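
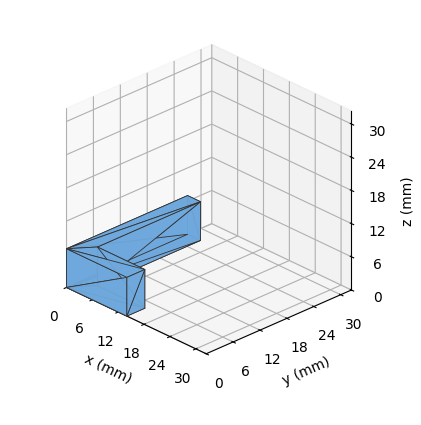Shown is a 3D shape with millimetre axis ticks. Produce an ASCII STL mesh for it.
Reading the render: the shape is an L-shaped prism: outer 14 × 27 mm, arm thicknesses ≈ 4 mm (horizontal) and 3 mm (vertical), extruded 7 mm in z (dimensions read to the nearest mm from the axis ticks). For the STL, each face is triangulated and given an outward normal.

solid part
  facet normal 0.0000 0.0000 -1.0000
    outer loop
      vertex 14.0 4.0 0.0
      vertex 14.0 0.0 0.0
      vertex 0.0 0.0 0.0
    endloop
  endfacet
  facet normal 0.0000 0.0000 -1.0000
    outer loop
      vertex 3.0 4.0 0.0
      vertex 14.0 4.0 0.0
      vertex 0.0 0.0 0.0
    endloop
  endfacet
  facet normal 0.0000 0.0000 -1.0000
    outer loop
      vertex 3.0 27.0 0.0
      vertex 3.0 4.0 0.0
      vertex 0.0 0.0 0.0
    endloop
  endfacet
  facet normal 0.0000 0.0000 -1.0000
    outer loop
      vertex 0.0 27.0 0.0
      vertex 3.0 27.0 0.0
      vertex 0.0 0.0 0.0
    endloop
  endfacet
  facet normal 0.0000 0.0000 1.0000
    outer loop
      vertex 0.0 0.0 7.0
      vertex 14.0 0.0 7.0
      vertex 14.0 4.0 7.0
    endloop
  endfacet
  facet normal 0.0000 0.0000 1.0000
    outer loop
      vertex 0.0 0.0 7.0
      vertex 14.0 4.0 7.0
      vertex 3.0 4.0 7.0
    endloop
  endfacet
  facet normal 0.0000 0.0000 1.0000
    outer loop
      vertex 0.0 0.0 7.0
      vertex 3.0 4.0 7.0
      vertex 3.0 27.0 7.0
    endloop
  endfacet
  facet normal 0.0000 0.0000 1.0000
    outer loop
      vertex 0.0 0.0 7.0
      vertex 3.0 27.0 7.0
      vertex 0.0 27.0 7.0
    endloop
  endfacet
  facet normal 0.0000 -1.0000 0.0000
    outer loop
      vertex 0.0 0.0 0.0
      vertex 14.0 0.0 0.0
      vertex 14.0 0.0 7.0
    endloop
  endfacet
  facet normal 0.0000 -1.0000 0.0000
    outer loop
      vertex 0.0 0.0 0.0
      vertex 14.0 0.0 7.0
      vertex 0.0 0.0 7.0
    endloop
  endfacet
  facet normal 1.0000 0.0000 0.0000
    outer loop
      vertex 14.0 0.0 0.0
      vertex 14.0 4.0 0.0
      vertex 14.0 4.0 7.0
    endloop
  endfacet
  facet normal 1.0000 0.0000 0.0000
    outer loop
      vertex 14.0 0.0 0.0
      vertex 14.0 4.0 7.0
      vertex 14.0 0.0 7.0
    endloop
  endfacet
  facet normal 0.0000 1.0000 0.0000
    outer loop
      vertex 14.0 4.0 0.0
      vertex 3.0 4.0 0.0
      vertex 3.0 4.0 7.0
    endloop
  endfacet
  facet normal 0.0000 1.0000 0.0000
    outer loop
      vertex 14.0 4.0 0.0
      vertex 3.0 4.0 7.0
      vertex 14.0 4.0 7.0
    endloop
  endfacet
  facet normal 1.0000 0.0000 0.0000
    outer loop
      vertex 3.0 4.0 0.0
      vertex 3.0 27.0 0.0
      vertex 3.0 27.0 7.0
    endloop
  endfacet
  facet normal 1.0000 0.0000 0.0000
    outer loop
      vertex 3.0 4.0 0.0
      vertex 3.0 27.0 7.0
      vertex 3.0 4.0 7.0
    endloop
  endfacet
  facet normal 0.0000 1.0000 0.0000
    outer loop
      vertex 3.0 27.0 0.0
      vertex 0.0 27.0 0.0
      vertex 0.0 27.0 7.0
    endloop
  endfacet
  facet normal 0.0000 1.0000 0.0000
    outer loop
      vertex 3.0 27.0 0.0
      vertex 0.0 27.0 7.0
      vertex 3.0 27.0 7.0
    endloop
  endfacet
  facet normal -1.0000 0.0000 0.0000
    outer loop
      vertex 0.0 27.0 0.0
      vertex 0.0 0.0 0.0
      vertex 0.0 0.0 7.0
    endloop
  endfacet
  facet normal -1.0000 0.0000 0.0000
    outer loop
      vertex 0.0 27.0 0.0
      vertex 0.0 0.0 7.0
      vertex 0.0 27.0 7.0
    endloop
  endfacet
endsolid part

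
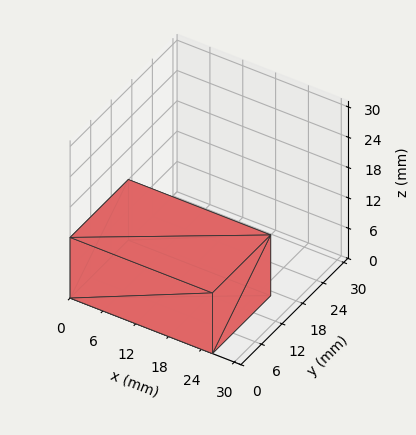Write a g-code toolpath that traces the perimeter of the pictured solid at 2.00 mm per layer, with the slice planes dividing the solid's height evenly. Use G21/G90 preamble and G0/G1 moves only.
Reading the render: the shape is a rectangular box, roughly 26 × 17 mm footprint and 12 mm tall (dimensions read to the nearest mm from the axis ticks). For the g-code, the solid's height is divided into equal slices at the stated Δz and each level perimeter traced with G1 moves after a G0 lift.

; perimeter-only toolpath
G21 ; units = mm
G90 ; absolute positioning
G28 ; home
; layer 1
G0 Z2.00
G0 X0.00 Y0.00
G1 X26.00 Y0.00
G1 X26.00 Y17.00
G1 X0.00 Y17.00
G1 X0.00 Y0.00
; layer 2
G0 Z4.00
G0 X0.00 Y0.00
G1 X26.00 Y0.00
G1 X26.00 Y17.00
G1 X0.00 Y17.00
G1 X0.00 Y0.00
; layer 3
G0 Z6.00
G0 X0.00 Y0.00
G1 X26.00 Y0.00
G1 X26.00 Y17.00
G1 X0.00 Y17.00
G1 X0.00 Y0.00
; layer 4
G0 Z8.00
G0 X0.00 Y0.00
G1 X26.00 Y0.00
G1 X26.00 Y17.00
G1 X0.00 Y17.00
G1 X0.00 Y0.00
; layer 5
G0 Z10.00
G0 X0.00 Y0.00
G1 X26.00 Y0.00
G1 X26.00 Y17.00
G1 X0.00 Y17.00
G1 X0.00 Y0.00
; layer 6
G0 Z12.00
G0 X0.00 Y0.00
G1 X26.00 Y0.00
G1 X26.00 Y17.00
G1 X0.00 Y17.00
G1 X0.00 Y0.00
M2 ; end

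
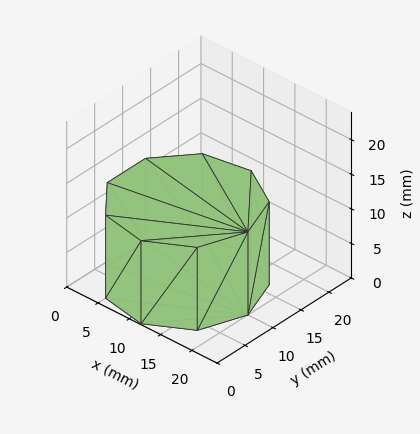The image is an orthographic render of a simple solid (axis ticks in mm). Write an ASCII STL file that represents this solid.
Reading the render: the shape is a regular 9-sided prism (a cylinder approximated with 9 flat sides), circumscribed radius ≈ 10 mm, height ≈ 12 mm (dimensions read to the nearest mm from the axis ticks). For the STL, each face is triangulated and given an outward normal.

solid part
  facet normal 0.0000 0.0000 -1.0000
    outer loop
      vertex 11.736 19.848 0.000
      vertex 17.660 16.428 0.000
      vertex 20.000 10.000 0.000
    endloop
  endfacet
  facet normal 0.0000 0.0000 -1.0000
    outer loop
      vertex 5.000 18.660 0.000
      vertex 11.736 19.848 0.000
      vertex 20.000 10.000 0.000
    endloop
  endfacet
  facet normal 0.0000 0.0000 -1.0000
    outer loop
      vertex 0.603 13.420 0.000
      vertex 5.000 18.660 0.000
      vertex 20.000 10.000 0.000
    endloop
  endfacet
  facet normal 0.0000 0.0000 -1.0000
    outer loop
      vertex 0.603 6.580 0.000
      vertex 0.603 13.420 0.000
      vertex 20.000 10.000 0.000
    endloop
  endfacet
  facet normal 0.0000 0.0000 -1.0000
    outer loop
      vertex 5.000 1.340 0.000
      vertex 0.603 6.580 0.000
      vertex 20.000 10.000 0.000
    endloop
  endfacet
  facet normal 0.0000 0.0000 -1.0000
    outer loop
      vertex 11.736 0.152 0.000
      vertex 5.000 1.340 0.000
      vertex 20.000 10.000 0.000
    endloop
  endfacet
  facet normal 0.0000 0.0000 -1.0000
    outer loop
      vertex 17.660 3.572 0.000
      vertex 11.736 0.152 0.000
      vertex 20.000 10.000 0.000
    endloop
  endfacet
  facet normal 0.0000 0.0000 1.0000
    outer loop
      vertex 20.000 10.000 12.000
      vertex 17.660 16.428 12.000
      vertex 11.736 19.848 12.000
    endloop
  endfacet
  facet normal 0.0000 0.0000 1.0000
    outer loop
      vertex 20.000 10.000 12.000
      vertex 11.736 19.848 12.000
      vertex 5.000 18.660 12.000
    endloop
  endfacet
  facet normal 0.0000 0.0000 1.0000
    outer loop
      vertex 20.000 10.000 12.000
      vertex 5.000 18.660 12.000
      vertex 0.603 13.420 12.000
    endloop
  endfacet
  facet normal 0.0000 0.0000 1.0000
    outer loop
      vertex 20.000 10.000 12.000
      vertex 0.603 13.420 12.000
      vertex 0.603 6.580 12.000
    endloop
  endfacet
  facet normal 0.0000 0.0000 1.0000
    outer loop
      vertex 20.000 10.000 12.000
      vertex 0.603 6.580 12.000
      vertex 5.000 1.340 12.000
    endloop
  endfacet
  facet normal 0.0000 0.0000 1.0000
    outer loop
      vertex 20.000 10.000 12.000
      vertex 5.000 1.340 12.000
      vertex 11.736 0.152 12.000
    endloop
  endfacet
  facet normal 0.0000 0.0000 1.0000
    outer loop
      vertex 20.000 10.000 12.000
      vertex 11.736 0.152 12.000
      vertex 17.660 3.572 12.000
    endloop
  endfacet
  facet normal 0.9397 0.3421 0.0000
    outer loop
      vertex 20.000 10.000 0.000
      vertex 17.660 16.428 0.000
      vertex 17.660 16.428 12.000
    endloop
  endfacet
  facet normal 0.9397 0.3421 0.0000
    outer loop
      vertex 20.000 10.000 0.000
      vertex 17.660 16.428 12.000
      vertex 20.000 10.000 12.000
    endloop
  endfacet
  facet normal 0.5000 0.8660 0.0000
    outer loop
      vertex 17.660 16.428 0.000
      vertex 11.736 19.848 0.000
      vertex 11.736 19.848 12.000
    endloop
  endfacet
  facet normal 0.5000 0.8660 0.0000
    outer loop
      vertex 17.660 16.428 0.000
      vertex 11.736 19.848 12.000
      vertex 17.660 16.428 12.000
    endloop
  endfacet
  facet normal -0.1737 0.9848 0.0000
    outer loop
      vertex 11.736 19.848 0.000
      vertex 5.000 18.660 0.000
      vertex 5.000 18.660 12.000
    endloop
  endfacet
  facet normal -0.1737 0.9848 0.0000
    outer loop
      vertex 11.736 19.848 0.000
      vertex 5.000 18.660 12.000
      vertex 11.736 19.848 12.000
    endloop
  endfacet
  facet normal -0.7660 0.6428 0.0000
    outer loop
      vertex 5.000 18.660 0.000
      vertex 0.603 13.420 0.000
      vertex 0.603 13.420 12.000
    endloop
  endfacet
  facet normal -0.7660 0.6428 0.0000
    outer loop
      vertex 5.000 18.660 0.000
      vertex 0.603 13.420 12.000
      vertex 5.000 18.660 12.000
    endloop
  endfacet
  facet normal -1.0000 0.0000 0.0000
    outer loop
      vertex 0.603 13.420 0.000
      vertex 0.603 6.580 0.000
      vertex 0.603 6.580 12.000
    endloop
  endfacet
  facet normal -1.0000 0.0000 0.0000
    outer loop
      vertex 0.603 13.420 0.000
      vertex 0.603 6.580 12.000
      vertex 0.603 13.420 12.000
    endloop
  endfacet
  facet normal -0.7660 -0.6428 0.0000
    outer loop
      vertex 0.603 6.580 0.000
      vertex 5.000 1.340 0.000
      vertex 5.000 1.340 12.000
    endloop
  endfacet
  facet normal -0.7660 -0.6428 0.0000
    outer loop
      vertex 0.603 6.580 0.000
      vertex 5.000 1.340 12.000
      vertex 0.603 6.580 12.000
    endloop
  endfacet
  facet normal -0.1737 -0.9848 0.0000
    outer loop
      vertex 5.000 1.340 0.000
      vertex 11.736 0.152 0.000
      vertex 11.736 0.152 12.000
    endloop
  endfacet
  facet normal -0.1737 -0.9848 0.0000
    outer loop
      vertex 5.000 1.340 0.000
      vertex 11.736 0.152 12.000
      vertex 5.000 1.340 12.000
    endloop
  endfacet
  facet normal 0.5000 -0.8660 0.0000
    outer loop
      vertex 11.736 0.152 0.000
      vertex 17.660 3.572 0.000
      vertex 17.660 3.572 12.000
    endloop
  endfacet
  facet normal 0.5000 -0.8660 0.0000
    outer loop
      vertex 11.736 0.152 0.000
      vertex 17.660 3.572 12.000
      vertex 11.736 0.152 12.000
    endloop
  endfacet
  facet normal 0.9397 -0.3421 0.0000
    outer loop
      vertex 17.660 3.572 0.000
      vertex 20.000 10.000 0.000
      vertex 20.000 10.000 12.000
    endloop
  endfacet
  facet normal 0.9397 -0.3421 0.0000
    outer loop
      vertex 17.660 3.572 0.000
      vertex 20.000 10.000 12.000
      vertex 17.660 3.572 12.000
    endloop
  endfacet
endsolid part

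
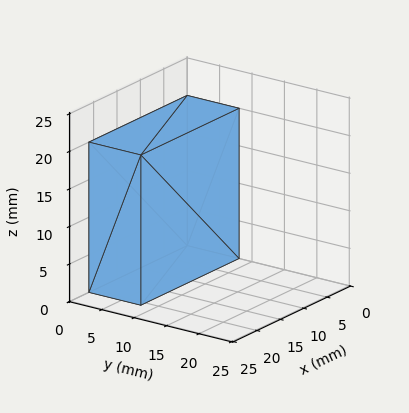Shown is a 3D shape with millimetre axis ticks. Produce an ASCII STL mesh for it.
Reading the render: the shape is a rectangular box, roughly 21 × 8 mm footprint and 20 mm tall (dimensions read to the nearest mm from the axis ticks). For the STL, each face is triangulated and given an outward normal.

solid part
  facet normal 0.0000 0.0000 -1.0000
    outer loop
      vertex 21.0 8.0 0.0
      vertex 21.0 0.0 0.0
      vertex 0.0 0.0 0.0
    endloop
  endfacet
  facet normal 0.0000 0.0000 -1.0000
    outer loop
      vertex 0.0 8.0 0.0
      vertex 21.0 8.0 0.0
      vertex 0.0 0.0 0.0
    endloop
  endfacet
  facet normal 0.0000 0.0000 1.0000
    outer loop
      vertex 0.0 0.0 20.0
      vertex 21.0 0.0 20.0
      vertex 21.0 8.0 20.0
    endloop
  endfacet
  facet normal 0.0000 0.0000 1.0000
    outer loop
      vertex 0.0 0.0 20.0
      vertex 21.0 8.0 20.0
      vertex 0.0 8.0 20.0
    endloop
  endfacet
  facet normal 0.0000 -1.0000 0.0000
    outer loop
      vertex 0.0 0.0 0.0
      vertex 21.0 0.0 0.0
      vertex 21.0 0.0 20.0
    endloop
  endfacet
  facet normal 0.0000 -1.0000 0.0000
    outer loop
      vertex 0.0 0.0 0.0
      vertex 21.0 0.0 20.0
      vertex 0.0 0.0 20.0
    endloop
  endfacet
  facet normal 0.0000 1.0000 0.0000
    outer loop
      vertex 21.0 8.0 20.0
      vertex 21.0 8.0 0.0
      vertex 0.0 8.0 0.0
    endloop
  endfacet
  facet normal 0.0000 1.0000 0.0000
    outer loop
      vertex 0.0 8.0 20.0
      vertex 21.0 8.0 20.0
      vertex 0.0 8.0 0.0
    endloop
  endfacet
  facet normal -1.0000 0.0000 0.0000
    outer loop
      vertex 0.0 8.0 20.0
      vertex 0.0 8.0 0.0
      vertex 0.0 0.0 0.0
    endloop
  endfacet
  facet normal -1.0000 0.0000 0.0000
    outer loop
      vertex 0.0 0.0 20.0
      vertex 0.0 8.0 20.0
      vertex 0.0 0.0 0.0
    endloop
  endfacet
  facet normal 1.0000 0.0000 0.0000
    outer loop
      vertex 21.0 0.0 0.0
      vertex 21.0 8.0 0.0
      vertex 21.0 8.0 20.0
    endloop
  endfacet
  facet normal 1.0000 0.0000 0.0000
    outer loop
      vertex 21.0 0.0 0.0
      vertex 21.0 8.0 20.0
      vertex 21.0 0.0 20.0
    endloop
  endfacet
endsolid part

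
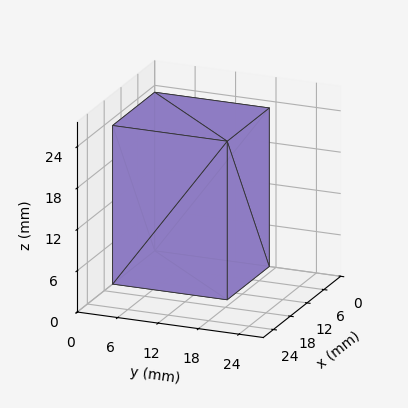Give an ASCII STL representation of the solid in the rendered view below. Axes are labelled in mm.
Reading the render: the shape is a rectangular box, roughly 15 × 17 mm footprint and 23 mm tall (dimensions read to the nearest mm from the axis ticks). For the STL, each face is triangulated and given an outward normal.

solid part
  facet normal 0.0000 0.0000 -1.0000
    outer loop
      vertex 15.0 17.0 0.0
      vertex 15.0 0.0 0.0
      vertex 0.0 0.0 0.0
    endloop
  endfacet
  facet normal 0.0000 0.0000 -1.0000
    outer loop
      vertex 0.0 17.0 0.0
      vertex 15.0 17.0 0.0
      vertex 0.0 0.0 0.0
    endloop
  endfacet
  facet normal 0.0000 0.0000 1.0000
    outer loop
      vertex 0.0 0.0 23.0
      vertex 15.0 0.0 23.0
      vertex 15.0 17.0 23.0
    endloop
  endfacet
  facet normal 0.0000 0.0000 1.0000
    outer loop
      vertex 0.0 0.0 23.0
      vertex 15.0 17.0 23.0
      vertex 0.0 17.0 23.0
    endloop
  endfacet
  facet normal 0.0000 -1.0000 0.0000
    outer loop
      vertex 0.0 0.0 0.0
      vertex 15.0 0.0 0.0
      vertex 15.0 0.0 23.0
    endloop
  endfacet
  facet normal 0.0000 -1.0000 0.0000
    outer loop
      vertex 0.0 0.0 0.0
      vertex 15.0 0.0 23.0
      vertex 0.0 0.0 23.0
    endloop
  endfacet
  facet normal 0.0000 1.0000 0.0000
    outer loop
      vertex 15.0 17.0 23.0
      vertex 15.0 17.0 0.0
      vertex 0.0 17.0 0.0
    endloop
  endfacet
  facet normal 0.0000 1.0000 0.0000
    outer loop
      vertex 0.0 17.0 23.0
      vertex 15.0 17.0 23.0
      vertex 0.0 17.0 0.0
    endloop
  endfacet
  facet normal -1.0000 0.0000 0.0000
    outer loop
      vertex 0.0 17.0 23.0
      vertex 0.0 17.0 0.0
      vertex 0.0 0.0 0.0
    endloop
  endfacet
  facet normal -1.0000 0.0000 0.0000
    outer loop
      vertex 0.0 0.0 23.0
      vertex 0.0 17.0 23.0
      vertex 0.0 0.0 0.0
    endloop
  endfacet
  facet normal 1.0000 0.0000 0.0000
    outer loop
      vertex 15.0 0.0 0.0
      vertex 15.0 17.0 0.0
      vertex 15.0 17.0 23.0
    endloop
  endfacet
  facet normal 1.0000 0.0000 0.0000
    outer loop
      vertex 15.0 0.0 0.0
      vertex 15.0 17.0 23.0
      vertex 15.0 0.0 23.0
    endloop
  endfacet
endsolid part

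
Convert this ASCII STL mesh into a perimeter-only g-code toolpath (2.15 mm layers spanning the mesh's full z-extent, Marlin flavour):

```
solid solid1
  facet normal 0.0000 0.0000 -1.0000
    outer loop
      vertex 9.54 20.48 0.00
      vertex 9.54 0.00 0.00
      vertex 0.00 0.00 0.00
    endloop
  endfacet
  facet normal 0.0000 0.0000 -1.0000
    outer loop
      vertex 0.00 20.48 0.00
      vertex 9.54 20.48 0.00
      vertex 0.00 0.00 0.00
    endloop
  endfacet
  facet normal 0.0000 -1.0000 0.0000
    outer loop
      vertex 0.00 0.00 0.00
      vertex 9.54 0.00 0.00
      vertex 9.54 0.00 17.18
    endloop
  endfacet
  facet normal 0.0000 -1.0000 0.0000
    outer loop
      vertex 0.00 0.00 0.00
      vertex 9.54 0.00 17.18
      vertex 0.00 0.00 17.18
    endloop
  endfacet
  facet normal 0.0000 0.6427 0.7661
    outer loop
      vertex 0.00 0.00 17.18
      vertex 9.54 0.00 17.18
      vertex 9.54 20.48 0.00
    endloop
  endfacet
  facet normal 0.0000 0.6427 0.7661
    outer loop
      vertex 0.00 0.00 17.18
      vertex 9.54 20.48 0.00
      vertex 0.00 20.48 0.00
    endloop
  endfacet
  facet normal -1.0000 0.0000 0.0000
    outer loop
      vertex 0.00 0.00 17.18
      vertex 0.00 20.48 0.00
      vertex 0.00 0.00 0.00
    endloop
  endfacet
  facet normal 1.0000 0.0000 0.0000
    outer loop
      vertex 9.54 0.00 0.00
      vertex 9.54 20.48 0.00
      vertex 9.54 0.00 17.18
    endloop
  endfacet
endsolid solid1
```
; perimeter-only toolpath
G21 ; units = mm
G90 ; absolute positioning
G28 ; home
; layer 1
G0 Z2.15
G0 X0.00 Y0.00
G1 X9.54 Y0.00
G1 X9.54 Y17.92
G1 X0.00 Y17.92
G1 X0.00 Y0.00
; layer 2
G0 Z4.29
G0 X0.00 Y0.00
G1 X9.54 Y0.00
G1 X9.54 Y15.36
G1 X0.00 Y15.36
G1 X0.00 Y0.00
; layer 3
G0 Z6.44
G0 X0.00 Y0.00
G1 X9.54 Y0.00
G1 X9.54 Y12.80
G1 X0.00 Y12.80
G1 X0.00 Y0.00
; layer 4
G0 Z8.59
G0 X0.00 Y0.00
G1 X9.54 Y0.00
G1 X9.54 Y10.24
G1 X0.00 Y10.24
G1 X0.00 Y0.00
; layer 5
G0 Z10.74
G0 X0.00 Y0.00
G1 X9.54 Y0.00
G1 X9.54 Y7.68
G1 X0.00 Y7.68
G1 X0.00 Y0.00
; layer 6
G0 Z12.88
G0 X0.00 Y0.00
G1 X9.54 Y0.00
G1 X9.54 Y5.12
G1 X0.00 Y5.12
G1 X0.00 Y0.00
; layer 7
G0 Z15.03
G0 X0.00 Y0.00
G1 X9.54 Y0.00
G1 X9.54 Y2.56
G1 X0.00 Y2.56
G1 X0.00 Y0.00
M2 ; end

The solid is a wedge (ramp): 9.54 × 20.5 mm base, rising to 17.2 mm along the y=0 edge and sloping linearly to z=0 at y=20.5. Slicing at Δz = 2.15 mm — 8 equal slices spanning the solid's height, so layer i sits at z = i·h/8 — gives 7 non-empty perimeters. Each is a 4-segment closed polygon; G0 lifts to the layer z and rapids to the start vertex, then G1 traces the edges. The cross-section shrinks linearly with z (the slice at the apex is degenerate and omitted).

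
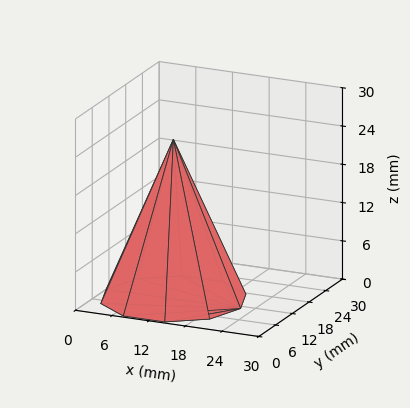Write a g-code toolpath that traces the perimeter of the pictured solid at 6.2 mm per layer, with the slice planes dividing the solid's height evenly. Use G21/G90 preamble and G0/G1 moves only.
Reading the render: the shape is a regular 10-sided pyramid, base circumscribed radius ≈ 11 mm, apex at z ≈ 25 mm (dimensions read to the nearest mm from the axis ticks). For the g-code, the solid's height is divided into equal slices at the stated Δz and each level perimeter traced with G1 moves after a G0 lift.

; perimeter-only toolpath
G21 ; units = mm
G90 ; absolute positioning
G28 ; home
; layer 1
G0 Z6.2
G0 X19.2 Y11.0
G1 X17.7 Y15.9
G1 X13.6 Y18.9
G1 X8.4 Y18.9
G1 X4.3 Y15.9
G1 X2.8 Y11.0
G1 X4.3 Y6.1
G1 X8.4 Y3.1
G1 X13.6 Y3.1
G1 X17.7 Y6.1
G1 X19.2 Y11.0
; layer 2
G0 Z12.5
G0 X16.5 Y11.0
G1 X15.4 Y14.2
G1 X12.7 Y16.2
G1 X9.3 Y16.2
G1 X6.5 Y14.2
G1 X5.5 Y11.0
G1 X6.5 Y7.8
G1 X9.3 Y5.8
G1 X12.7 Y5.8
G1 X15.4 Y7.8
G1 X16.5 Y11.0
; layer 3
G0 Z18.8
G0 X13.8 Y11.0
G1 X13.2 Y12.6
G1 X11.8 Y13.6
G1 X10.2 Y13.6
G1 X8.8 Y12.6
G1 X8.2 Y11.0
G1 X8.8 Y9.4
G1 X10.2 Y8.4
G1 X11.8 Y8.4
G1 X13.2 Y9.4
G1 X13.8 Y11.0
M2 ; end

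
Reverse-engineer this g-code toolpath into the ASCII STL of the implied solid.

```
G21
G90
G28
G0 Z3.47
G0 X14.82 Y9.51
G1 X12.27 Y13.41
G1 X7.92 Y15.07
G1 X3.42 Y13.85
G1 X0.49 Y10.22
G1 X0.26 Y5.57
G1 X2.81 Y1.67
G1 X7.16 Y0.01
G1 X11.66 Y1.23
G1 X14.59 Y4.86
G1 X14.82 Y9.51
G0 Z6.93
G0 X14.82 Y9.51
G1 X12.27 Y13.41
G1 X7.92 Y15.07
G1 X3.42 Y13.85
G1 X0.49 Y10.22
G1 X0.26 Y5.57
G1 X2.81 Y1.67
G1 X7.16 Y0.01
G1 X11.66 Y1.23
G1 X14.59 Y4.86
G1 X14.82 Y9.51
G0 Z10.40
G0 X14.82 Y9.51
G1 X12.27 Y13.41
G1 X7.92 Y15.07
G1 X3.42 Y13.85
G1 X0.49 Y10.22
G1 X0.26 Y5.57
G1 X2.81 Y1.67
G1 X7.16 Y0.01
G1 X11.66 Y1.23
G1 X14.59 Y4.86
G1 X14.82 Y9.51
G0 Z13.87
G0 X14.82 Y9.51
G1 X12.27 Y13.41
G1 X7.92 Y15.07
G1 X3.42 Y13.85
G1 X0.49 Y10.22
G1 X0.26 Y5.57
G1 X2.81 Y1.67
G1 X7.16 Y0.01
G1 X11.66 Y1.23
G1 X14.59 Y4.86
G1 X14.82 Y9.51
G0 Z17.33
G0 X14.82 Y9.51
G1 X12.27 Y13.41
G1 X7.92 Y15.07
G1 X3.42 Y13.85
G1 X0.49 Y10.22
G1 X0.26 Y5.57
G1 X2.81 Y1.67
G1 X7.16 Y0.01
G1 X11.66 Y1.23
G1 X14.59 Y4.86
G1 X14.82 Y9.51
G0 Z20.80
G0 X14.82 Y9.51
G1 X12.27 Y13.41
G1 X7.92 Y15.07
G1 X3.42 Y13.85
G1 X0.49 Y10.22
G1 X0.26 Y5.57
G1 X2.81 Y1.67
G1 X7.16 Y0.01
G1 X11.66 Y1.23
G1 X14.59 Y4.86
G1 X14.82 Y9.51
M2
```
solid part
  facet normal 0.0000 0.0000 -1.0000
    outer loop
      vertex 7.92 15.07 0.00
      vertex 12.27 13.41 0.00
      vertex 14.82 9.51 0.00
    endloop
  endfacet
  facet normal 0.0000 0.0000 -1.0000
    outer loop
      vertex 3.42 13.85 0.00
      vertex 7.92 15.07 0.00
      vertex 14.82 9.51 0.00
    endloop
  endfacet
  facet normal 0.0000 0.0000 -1.0000
    outer loop
      vertex 0.49 10.22 0.00
      vertex 3.42 13.85 0.00
      vertex 14.82 9.51 0.00
    endloop
  endfacet
  facet normal 0.0000 0.0000 -1.0000
    outer loop
      vertex 0.26 5.57 0.00
      vertex 0.49 10.22 0.00
      vertex 14.82 9.51 0.00
    endloop
  endfacet
  facet normal 0.0000 0.0000 -1.0000
    outer loop
      vertex 2.81 1.67 0.00
      vertex 0.26 5.57 0.00
      vertex 14.82 9.51 0.00
    endloop
  endfacet
  facet normal 0.0000 0.0000 -1.0000
    outer loop
      vertex 7.16 0.01 0.00
      vertex 2.81 1.67 0.00
      vertex 14.82 9.51 0.00
    endloop
  endfacet
  facet normal 0.0000 0.0000 -1.0000
    outer loop
      vertex 11.66 1.23 0.00
      vertex 7.16 0.01 0.00
      vertex 14.82 9.51 0.00
    endloop
  endfacet
  facet normal 0.0000 0.0000 -1.0000
    outer loop
      vertex 14.59 4.86 0.00
      vertex 11.66 1.23 0.00
      vertex 14.82 9.51 0.00
    endloop
  endfacet
  facet normal 0.0000 0.0000 1.0000
    outer loop
      vertex 14.82 9.51 20.80
      vertex 12.27 13.41 20.80
      vertex 7.92 15.07 20.80
    endloop
  endfacet
  facet normal 0.0000 0.0000 1.0000
    outer loop
      vertex 14.82 9.51 20.80
      vertex 7.92 15.07 20.80
      vertex 3.42 13.85 20.80
    endloop
  endfacet
  facet normal 0.0000 0.0000 1.0000
    outer loop
      vertex 14.82 9.51 20.80
      vertex 3.42 13.85 20.80
      vertex 0.49 10.22 20.80
    endloop
  endfacet
  facet normal 0.0000 0.0000 1.0000
    outer loop
      vertex 14.82 9.51 20.80
      vertex 0.49 10.22 20.80
      vertex 0.26 5.57 20.80
    endloop
  endfacet
  facet normal 0.0000 0.0000 1.0000
    outer loop
      vertex 14.82 9.51 20.80
      vertex 0.26 5.57 20.80
      vertex 2.81 1.67 20.80
    endloop
  endfacet
  facet normal 0.0000 0.0000 1.0000
    outer loop
      vertex 14.82 9.51 20.80
      vertex 2.81 1.67 20.80
      vertex 7.16 0.01 20.80
    endloop
  endfacet
  facet normal 0.0000 0.0000 1.0000
    outer loop
      vertex 14.82 9.51 20.80
      vertex 7.16 0.01 20.80
      vertex 11.66 1.23 20.80
    endloop
  endfacet
  facet normal 0.0000 0.0000 1.0000
    outer loop
      vertex 14.82 9.51 20.80
      vertex 11.66 1.23 20.80
      vertex 14.59 4.86 20.80
    endloop
  endfacet
  facet normal 0.8370 0.5472 0.0000
    outer loop
      vertex 14.82 9.51 0.00
      vertex 12.27 13.41 0.00
      vertex 12.27 13.41 20.80
    endloop
  endfacet
  facet normal 0.8370 0.5472 0.0000
    outer loop
      vertex 14.82 9.51 0.00
      vertex 12.27 13.41 20.80
      vertex 14.82 9.51 20.80
    endloop
  endfacet
  facet normal 0.3565 0.9343 0.0000
    outer loop
      vertex 12.27 13.41 0.00
      vertex 7.92 15.07 0.00
      vertex 7.92 15.07 20.80
    endloop
  endfacet
  facet normal 0.3565 0.9343 0.0000
    outer loop
      vertex 12.27 13.41 0.00
      vertex 7.92 15.07 20.80
      vertex 12.27 13.41 20.80
    endloop
  endfacet
  facet normal -0.2617 0.9652 0.0000
    outer loop
      vertex 7.92 15.07 0.00
      vertex 3.42 13.85 0.00
      vertex 3.42 13.85 20.80
    endloop
  endfacet
  facet normal -0.2617 0.9652 0.0000
    outer loop
      vertex 7.92 15.07 0.00
      vertex 3.42 13.85 20.80
      vertex 7.92 15.07 20.80
    endloop
  endfacet
  facet normal -0.7781 0.6281 0.0000
    outer loop
      vertex 3.42 13.85 0.00
      vertex 0.49 10.22 0.00
      vertex 0.49 10.22 20.80
    endloop
  endfacet
  facet normal -0.7781 0.6281 0.0000
    outer loop
      vertex 3.42 13.85 0.00
      vertex 0.49 10.22 20.80
      vertex 3.42 13.85 20.80
    endloop
  endfacet
  facet normal -0.9988 0.0494 0.0000
    outer loop
      vertex 0.49 10.22 0.00
      vertex 0.26 5.57 0.00
      vertex 0.26 5.57 20.80
    endloop
  endfacet
  facet normal -0.9988 0.0494 0.0000
    outer loop
      vertex 0.49 10.22 0.00
      vertex 0.26 5.57 20.80
      vertex 0.49 10.22 20.80
    endloop
  endfacet
  facet normal -0.8370 -0.5472 0.0000
    outer loop
      vertex 0.26 5.57 0.00
      vertex 2.81 1.67 0.00
      vertex 2.81 1.67 20.80
    endloop
  endfacet
  facet normal -0.8370 -0.5472 0.0000
    outer loop
      vertex 0.26 5.57 0.00
      vertex 2.81 1.67 20.80
      vertex 0.26 5.57 20.80
    endloop
  endfacet
  facet normal -0.3565 -0.9343 0.0000
    outer loop
      vertex 2.81 1.67 0.00
      vertex 7.16 0.01 0.00
      vertex 7.16 0.01 20.80
    endloop
  endfacet
  facet normal -0.3565 -0.9343 0.0000
    outer loop
      vertex 2.81 1.67 0.00
      vertex 7.16 0.01 20.80
      vertex 2.81 1.67 20.80
    endloop
  endfacet
  facet normal 0.2617 -0.9652 0.0000
    outer loop
      vertex 7.16 0.01 0.00
      vertex 11.66 1.23 0.00
      vertex 11.66 1.23 20.80
    endloop
  endfacet
  facet normal 0.2617 -0.9652 0.0000
    outer loop
      vertex 7.16 0.01 0.00
      vertex 11.66 1.23 20.80
      vertex 7.16 0.01 20.80
    endloop
  endfacet
  facet normal 0.7781 -0.6281 0.0000
    outer loop
      vertex 11.66 1.23 0.00
      vertex 14.59 4.86 0.00
      vertex 14.59 4.86 20.80
    endloop
  endfacet
  facet normal 0.7781 -0.6281 0.0000
    outer loop
      vertex 11.66 1.23 0.00
      vertex 14.59 4.86 20.80
      vertex 11.66 1.23 20.80
    endloop
  endfacet
  facet normal 0.9988 -0.0494 0.0000
    outer loop
      vertex 14.59 4.86 0.00
      vertex 14.82 9.51 0.00
      vertex 14.82 9.51 20.80
    endloop
  endfacet
  facet normal 0.9988 -0.0494 0.0000
    outer loop
      vertex 14.59 4.86 0.00
      vertex 14.82 9.51 20.80
      vertex 14.59 4.86 20.80
    endloop
  endfacet
endsolid part

The G0 Z moves step by Δz≈3.47 mm. Every layer's G1 loop is the same polygon, so the solid is a straight extrusion of it from z=0 to z≈20.8. Closing with flat bottom and top caps and triangulating gives 36 facets — a regular 10-sided prism (a cylinder approximated with 10 flat sides), circumscribed radius ≈ 7.54 mm, height ≈ 20.8 mm.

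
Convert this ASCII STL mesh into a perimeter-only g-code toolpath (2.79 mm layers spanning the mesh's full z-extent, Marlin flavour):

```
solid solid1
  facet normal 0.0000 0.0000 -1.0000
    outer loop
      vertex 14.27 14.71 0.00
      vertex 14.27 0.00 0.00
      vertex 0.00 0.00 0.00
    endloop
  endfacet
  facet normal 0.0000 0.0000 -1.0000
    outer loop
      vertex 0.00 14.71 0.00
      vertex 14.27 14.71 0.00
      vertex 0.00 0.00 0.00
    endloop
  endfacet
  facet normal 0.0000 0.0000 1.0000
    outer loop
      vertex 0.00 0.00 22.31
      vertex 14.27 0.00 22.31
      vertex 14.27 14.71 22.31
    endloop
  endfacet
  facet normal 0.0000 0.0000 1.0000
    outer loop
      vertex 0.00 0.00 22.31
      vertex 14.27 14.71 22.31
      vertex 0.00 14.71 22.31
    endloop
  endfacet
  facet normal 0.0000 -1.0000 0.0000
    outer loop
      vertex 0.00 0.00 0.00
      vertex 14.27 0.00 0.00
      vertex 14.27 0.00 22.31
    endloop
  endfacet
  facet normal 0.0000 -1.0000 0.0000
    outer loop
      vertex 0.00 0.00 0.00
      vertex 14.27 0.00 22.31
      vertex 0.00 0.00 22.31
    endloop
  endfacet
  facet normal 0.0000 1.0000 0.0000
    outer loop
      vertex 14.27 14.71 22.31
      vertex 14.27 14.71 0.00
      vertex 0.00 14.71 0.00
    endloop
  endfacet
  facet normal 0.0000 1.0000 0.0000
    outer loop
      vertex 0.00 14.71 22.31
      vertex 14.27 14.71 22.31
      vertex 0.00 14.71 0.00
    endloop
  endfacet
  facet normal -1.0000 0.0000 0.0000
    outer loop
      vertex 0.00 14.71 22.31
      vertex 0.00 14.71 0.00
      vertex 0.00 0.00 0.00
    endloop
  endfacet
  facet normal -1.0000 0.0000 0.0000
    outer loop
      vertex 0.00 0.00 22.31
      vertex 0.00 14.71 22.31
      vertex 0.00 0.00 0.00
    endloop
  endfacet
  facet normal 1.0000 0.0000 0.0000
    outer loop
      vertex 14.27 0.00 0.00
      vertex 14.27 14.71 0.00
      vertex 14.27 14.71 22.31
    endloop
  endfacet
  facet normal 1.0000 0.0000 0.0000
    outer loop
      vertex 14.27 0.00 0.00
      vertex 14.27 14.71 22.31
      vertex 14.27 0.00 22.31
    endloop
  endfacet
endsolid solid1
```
; perimeter-only toolpath
G21 ; units = mm
G90 ; absolute positioning
G28 ; home
; layer 1
G0 Z2.79
G0 X0.00 Y0.00
G1 X14.27 Y0.00
G1 X14.27 Y14.71
G1 X0.00 Y14.71
G1 X0.00 Y0.00
; layer 2
G0 Z5.58
G0 X0.00 Y0.00
G1 X14.27 Y0.00
G1 X14.27 Y14.71
G1 X0.00 Y14.71
G1 X0.00 Y0.00
; layer 3
G0 Z8.37
G0 X0.00 Y0.00
G1 X14.27 Y0.00
G1 X14.27 Y14.71
G1 X0.00 Y14.71
G1 X0.00 Y0.00
; layer 4
G0 Z11.15
G0 X0.00 Y0.00
G1 X14.27 Y0.00
G1 X14.27 Y14.71
G1 X0.00 Y14.71
G1 X0.00 Y0.00
; layer 5
G0 Z13.94
G0 X0.00 Y0.00
G1 X14.27 Y0.00
G1 X14.27 Y14.71
G1 X0.00 Y14.71
G1 X0.00 Y0.00
; layer 6
G0 Z16.73
G0 X0.00 Y0.00
G1 X14.27 Y0.00
G1 X14.27 Y14.71
G1 X0.00 Y14.71
G1 X0.00 Y0.00
; layer 7
G0 Z19.52
G0 X0.00 Y0.00
G1 X14.27 Y0.00
G1 X14.27 Y14.71
G1 X0.00 Y14.71
G1 X0.00 Y0.00
; layer 8
G0 Z22.31
G0 X0.00 Y0.00
G1 X14.27 Y0.00
G1 X14.27 Y14.71
G1 X0.00 Y14.71
G1 X0.00 Y0.00
M2 ; end

The solid is a rectangular box, roughly 14.3 × 14.7 mm footprint and 22.3 mm tall. Slicing at Δz = 2.79 mm — 8 equal slices spanning the solid's height, so layer i sits at z = i·h/8 — gives 8 non-empty perimeters. Each is a 4-segment closed polygon; G0 lifts to the layer z and rapids to the start vertex, then G1 traces the edges.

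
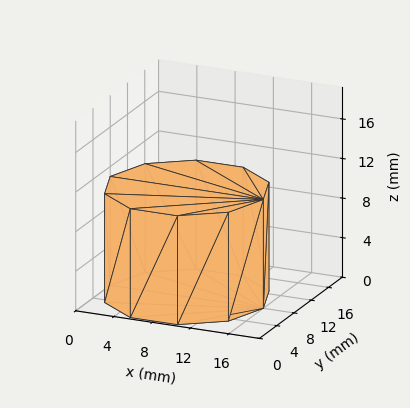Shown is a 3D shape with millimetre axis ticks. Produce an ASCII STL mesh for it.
Reading the render: the shape is a regular 10-sided prism (a cylinder approximated with 10 flat sides), circumscribed radius ≈ 8 mm, height ≈ 11 mm (dimensions read to the nearest mm from the axis ticks). For the STL, each face is triangulated and given an outward normal.

solid part
  facet normal 0.0000 0.0000 -1.0000
    outer loop
      vertex 10.47 15.61 0.00
      vertex 14.47 12.70 0.00
      vertex 16.00 8.00 0.00
    endloop
  endfacet
  facet normal 0.0000 0.0000 -1.0000
    outer loop
      vertex 5.53 15.61 0.00
      vertex 10.47 15.61 0.00
      vertex 16.00 8.00 0.00
    endloop
  endfacet
  facet normal 0.0000 0.0000 -1.0000
    outer loop
      vertex 1.53 12.70 0.00
      vertex 5.53 15.61 0.00
      vertex 16.00 8.00 0.00
    endloop
  endfacet
  facet normal 0.0000 0.0000 -1.0000
    outer loop
      vertex 0.00 8.00 0.00
      vertex 1.53 12.70 0.00
      vertex 16.00 8.00 0.00
    endloop
  endfacet
  facet normal 0.0000 0.0000 -1.0000
    outer loop
      vertex 1.53 3.30 0.00
      vertex 0.00 8.00 0.00
      vertex 16.00 8.00 0.00
    endloop
  endfacet
  facet normal 0.0000 0.0000 -1.0000
    outer loop
      vertex 5.53 0.39 0.00
      vertex 1.53 3.30 0.00
      vertex 16.00 8.00 0.00
    endloop
  endfacet
  facet normal 0.0000 0.0000 -1.0000
    outer loop
      vertex 10.47 0.39 0.00
      vertex 5.53 0.39 0.00
      vertex 16.00 8.00 0.00
    endloop
  endfacet
  facet normal 0.0000 0.0000 -1.0000
    outer loop
      vertex 14.47 3.30 0.00
      vertex 10.47 0.39 0.00
      vertex 16.00 8.00 0.00
    endloop
  endfacet
  facet normal 0.0000 0.0000 1.0000
    outer loop
      vertex 16.00 8.00 11.00
      vertex 14.47 12.70 11.00
      vertex 10.47 15.61 11.00
    endloop
  endfacet
  facet normal 0.0000 0.0000 1.0000
    outer loop
      vertex 16.00 8.00 11.00
      vertex 10.47 15.61 11.00
      vertex 5.53 15.61 11.00
    endloop
  endfacet
  facet normal 0.0000 0.0000 1.0000
    outer loop
      vertex 16.00 8.00 11.00
      vertex 5.53 15.61 11.00
      vertex 1.53 12.70 11.00
    endloop
  endfacet
  facet normal 0.0000 0.0000 1.0000
    outer loop
      vertex 16.00 8.00 11.00
      vertex 1.53 12.70 11.00
      vertex 0.00 8.00 11.00
    endloop
  endfacet
  facet normal 0.0000 0.0000 1.0000
    outer loop
      vertex 16.00 8.00 11.00
      vertex 0.00 8.00 11.00
      vertex 1.53 3.30 11.00
    endloop
  endfacet
  facet normal 0.0000 0.0000 1.0000
    outer loop
      vertex 16.00 8.00 11.00
      vertex 1.53 3.30 11.00
      vertex 5.53 0.39 11.00
    endloop
  endfacet
  facet normal 0.0000 0.0000 1.0000
    outer loop
      vertex 16.00 8.00 11.00
      vertex 5.53 0.39 11.00
      vertex 10.47 0.39 11.00
    endloop
  endfacet
  facet normal 0.0000 0.0000 1.0000
    outer loop
      vertex 16.00 8.00 11.00
      vertex 10.47 0.39 11.00
      vertex 14.47 3.30 11.00
    endloop
  endfacet
  facet normal 0.9509 0.3095 0.0000
    outer loop
      vertex 16.00 8.00 0.00
      vertex 14.47 12.70 0.00
      vertex 14.47 12.70 11.00
    endloop
  endfacet
  facet normal 0.9509 0.3095 0.0000
    outer loop
      vertex 16.00 8.00 0.00
      vertex 14.47 12.70 11.00
      vertex 16.00 8.00 11.00
    endloop
  endfacet
  facet normal 0.5883 0.8086 0.0000
    outer loop
      vertex 14.47 12.70 0.00
      vertex 10.47 15.61 0.00
      vertex 10.47 15.61 11.00
    endloop
  endfacet
  facet normal 0.5883 0.8086 0.0000
    outer loop
      vertex 14.47 12.70 0.00
      vertex 10.47 15.61 11.00
      vertex 14.47 12.70 11.00
    endloop
  endfacet
  facet normal 0.0000 1.0000 0.0000
    outer loop
      vertex 10.47 15.61 0.00
      vertex 5.53 15.61 0.00
      vertex 5.53 15.61 11.00
    endloop
  endfacet
  facet normal 0.0000 1.0000 0.0000
    outer loop
      vertex 10.47 15.61 0.00
      vertex 5.53 15.61 11.00
      vertex 10.47 15.61 11.00
    endloop
  endfacet
  facet normal -0.5883 0.8086 0.0000
    outer loop
      vertex 5.53 15.61 0.00
      vertex 1.53 12.70 0.00
      vertex 1.53 12.70 11.00
    endloop
  endfacet
  facet normal -0.5883 0.8086 0.0000
    outer loop
      vertex 5.53 15.61 0.00
      vertex 1.53 12.70 11.00
      vertex 5.53 15.61 11.00
    endloop
  endfacet
  facet normal -0.9509 0.3095 0.0000
    outer loop
      vertex 1.53 12.70 0.00
      vertex 0.00 8.00 0.00
      vertex 0.00 8.00 11.00
    endloop
  endfacet
  facet normal -0.9509 0.3095 0.0000
    outer loop
      vertex 1.53 12.70 0.00
      vertex 0.00 8.00 11.00
      vertex 1.53 12.70 11.00
    endloop
  endfacet
  facet normal -0.9509 -0.3095 0.0000
    outer loop
      vertex 0.00 8.00 0.00
      vertex 1.53 3.30 0.00
      vertex 1.53 3.30 11.00
    endloop
  endfacet
  facet normal -0.9509 -0.3095 0.0000
    outer loop
      vertex 0.00 8.00 0.00
      vertex 1.53 3.30 11.00
      vertex 0.00 8.00 11.00
    endloop
  endfacet
  facet normal -0.5883 -0.8086 0.0000
    outer loop
      vertex 1.53 3.30 0.00
      vertex 5.53 0.39 0.00
      vertex 5.53 0.39 11.00
    endloop
  endfacet
  facet normal -0.5883 -0.8086 0.0000
    outer loop
      vertex 1.53 3.30 0.00
      vertex 5.53 0.39 11.00
      vertex 1.53 3.30 11.00
    endloop
  endfacet
  facet normal 0.0000 -1.0000 0.0000
    outer loop
      vertex 5.53 0.39 0.00
      vertex 10.47 0.39 0.00
      vertex 10.47 0.39 11.00
    endloop
  endfacet
  facet normal 0.0000 -1.0000 0.0000
    outer loop
      vertex 5.53 0.39 0.00
      vertex 10.47 0.39 11.00
      vertex 5.53 0.39 11.00
    endloop
  endfacet
  facet normal 0.5883 -0.8086 0.0000
    outer loop
      vertex 10.47 0.39 0.00
      vertex 14.47 3.30 0.00
      vertex 14.47 3.30 11.00
    endloop
  endfacet
  facet normal 0.5883 -0.8086 0.0000
    outer loop
      vertex 10.47 0.39 0.00
      vertex 14.47 3.30 11.00
      vertex 10.47 0.39 11.00
    endloop
  endfacet
  facet normal 0.9509 -0.3095 0.0000
    outer loop
      vertex 14.47 3.30 0.00
      vertex 16.00 8.00 0.00
      vertex 16.00 8.00 11.00
    endloop
  endfacet
  facet normal 0.9509 -0.3095 0.0000
    outer loop
      vertex 14.47 3.30 0.00
      vertex 16.00 8.00 11.00
      vertex 14.47 3.30 11.00
    endloop
  endfacet
endsolid part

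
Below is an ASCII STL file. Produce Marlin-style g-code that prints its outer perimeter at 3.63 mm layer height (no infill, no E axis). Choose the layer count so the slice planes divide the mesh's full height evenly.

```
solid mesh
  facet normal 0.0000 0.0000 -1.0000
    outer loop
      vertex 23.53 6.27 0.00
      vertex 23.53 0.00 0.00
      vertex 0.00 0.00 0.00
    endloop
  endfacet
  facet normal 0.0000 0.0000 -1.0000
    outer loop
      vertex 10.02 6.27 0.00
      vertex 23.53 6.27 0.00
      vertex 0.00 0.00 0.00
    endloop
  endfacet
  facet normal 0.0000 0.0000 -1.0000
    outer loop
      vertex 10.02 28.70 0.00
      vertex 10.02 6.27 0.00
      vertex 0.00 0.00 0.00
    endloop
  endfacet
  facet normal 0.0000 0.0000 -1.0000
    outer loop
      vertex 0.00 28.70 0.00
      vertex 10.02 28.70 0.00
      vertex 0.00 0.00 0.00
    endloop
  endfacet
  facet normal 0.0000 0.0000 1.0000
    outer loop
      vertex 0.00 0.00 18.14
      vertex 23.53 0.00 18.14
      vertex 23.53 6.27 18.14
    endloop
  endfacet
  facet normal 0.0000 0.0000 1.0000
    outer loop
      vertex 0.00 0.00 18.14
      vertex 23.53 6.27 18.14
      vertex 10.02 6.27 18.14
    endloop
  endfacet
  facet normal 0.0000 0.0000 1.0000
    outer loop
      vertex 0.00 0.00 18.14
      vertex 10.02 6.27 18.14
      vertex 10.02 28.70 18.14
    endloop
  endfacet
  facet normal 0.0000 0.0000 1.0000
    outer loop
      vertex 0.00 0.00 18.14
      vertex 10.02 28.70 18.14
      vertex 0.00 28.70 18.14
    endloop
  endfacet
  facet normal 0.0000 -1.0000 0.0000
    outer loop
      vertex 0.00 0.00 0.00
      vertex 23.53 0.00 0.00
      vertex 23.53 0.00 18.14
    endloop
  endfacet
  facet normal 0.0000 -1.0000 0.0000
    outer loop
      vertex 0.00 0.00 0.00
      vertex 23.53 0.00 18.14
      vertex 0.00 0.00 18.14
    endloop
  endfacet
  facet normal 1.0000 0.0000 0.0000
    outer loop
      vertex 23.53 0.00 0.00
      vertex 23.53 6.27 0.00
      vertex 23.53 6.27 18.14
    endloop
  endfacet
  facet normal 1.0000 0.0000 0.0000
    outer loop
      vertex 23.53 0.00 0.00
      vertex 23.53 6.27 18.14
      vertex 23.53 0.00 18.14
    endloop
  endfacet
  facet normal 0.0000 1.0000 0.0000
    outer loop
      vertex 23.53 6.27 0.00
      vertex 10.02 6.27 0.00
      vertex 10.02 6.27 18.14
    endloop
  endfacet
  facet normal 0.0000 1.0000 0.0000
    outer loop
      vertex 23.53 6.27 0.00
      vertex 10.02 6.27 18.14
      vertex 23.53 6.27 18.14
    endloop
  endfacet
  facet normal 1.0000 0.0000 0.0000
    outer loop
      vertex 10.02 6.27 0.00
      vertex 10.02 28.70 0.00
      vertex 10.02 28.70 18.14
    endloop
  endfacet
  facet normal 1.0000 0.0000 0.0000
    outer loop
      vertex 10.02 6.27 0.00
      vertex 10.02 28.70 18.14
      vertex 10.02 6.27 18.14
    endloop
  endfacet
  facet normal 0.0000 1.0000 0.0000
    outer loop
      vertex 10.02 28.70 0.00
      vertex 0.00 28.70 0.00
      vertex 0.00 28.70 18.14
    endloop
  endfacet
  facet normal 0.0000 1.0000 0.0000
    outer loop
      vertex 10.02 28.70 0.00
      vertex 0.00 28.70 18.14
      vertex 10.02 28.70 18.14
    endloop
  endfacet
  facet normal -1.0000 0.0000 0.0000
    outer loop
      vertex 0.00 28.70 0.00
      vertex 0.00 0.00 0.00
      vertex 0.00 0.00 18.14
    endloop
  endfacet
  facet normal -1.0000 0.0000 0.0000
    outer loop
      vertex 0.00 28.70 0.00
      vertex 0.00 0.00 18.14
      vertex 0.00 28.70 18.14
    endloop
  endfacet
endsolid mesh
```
; perimeter-only toolpath
G21 ; units = mm
G90 ; absolute positioning
G28 ; home
; layer 1
G0 Z3.63
G0 X0.00 Y0.00
G1 X23.53 Y0.00
G1 X23.53 Y6.27
G1 X10.02 Y6.27
G1 X10.02 Y28.70
G1 X0.00 Y28.70
G1 X0.00 Y0.00
; layer 2
G0 Z7.26
G0 X0.00 Y0.00
G1 X23.53 Y0.00
G1 X23.53 Y6.27
G1 X10.02 Y6.27
G1 X10.02 Y28.70
G1 X0.00 Y28.70
G1 X0.00 Y0.00
; layer 3
G0 Z10.88
G0 X0.00 Y0.00
G1 X23.53 Y0.00
G1 X23.53 Y6.27
G1 X10.02 Y6.27
G1 X10.02 Y28.70
G1 X0.00 Y28.70
G1 X0.00 Y0.00
; layer 4
G0 Z14.51
G0 X0.00 Y0.00
G1 X23.53 Y0.00
G1 X23.53 Y6.27
G1 X10.02 Y6.27
G1 X10.02 Y28.70
G1 X0.00 Y28.70
G1 X0.00 Y0.00
; layer 5
G0 Z18.14
G0 X0.00 Y0.00
G1 X23.53 Y0.00
G1 X23.53 Y6.27
G1 X10.02 Y6.27
G1 X10.02 Y28.70
G1 X0.00 Y28.70
G1 X0.00 Y0.00
M2 ; end

The solid is an L-shaped prism: outer 23.5 × 28.7 mm, arm thicknesses ≈ 6.27 mm (horizontal) and 10 mm (vertical), extruded 18.1 mm in z. Slicing at Δz = 3.63 mm — 5 equal slices spanning the solid's height, so layer i sits at z = i·h/5 — gives 5 non-empty perimeters. Each is a 6-segment closed polygon; G0 lifts to the layer z and rapids to the start vertex, then G1 traces the edges.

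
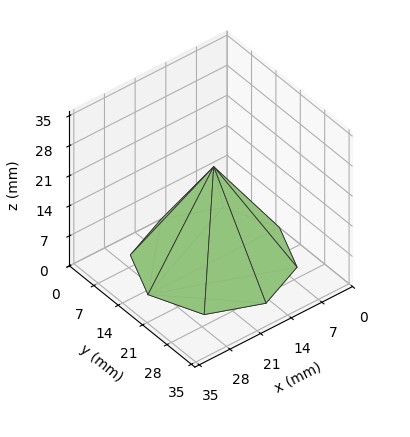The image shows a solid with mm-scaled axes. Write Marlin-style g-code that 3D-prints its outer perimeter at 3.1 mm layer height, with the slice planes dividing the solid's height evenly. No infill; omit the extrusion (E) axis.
Reading the render: the shape is a regular 8-sided pyramid, base circumscribed radius ≈ 15 mm, apex at z ≈ 22 mm (dimensions read to the nearest mm from the axis ticks). For the g-code, the solid's height is divided into equal slices at the stated Δz and each level perimeter traced with G1 moves after a G0 lift.

; perimeter-only toolpath
G21 ; units = mm
G90 ; absolute positioning
G28 ; home
; layer 1
G0 Z3.1
G0 X27.9 Y15.0
G1 X24.1 Y24.1
G1 X15.0 Y27.9
G1 X5.9 Y24.1
G1 X2.1 Y15.0
G1 X5.9 Y5.9
G1 X15.0 Y2.1
G1 X24.1 Y5.9
G1 X27.9 Y15.0
; layer 2
G0 Z6.3
G0 X25.7 Y15.0
G1 X22.6 Y22.6
G1 X15.0 Y25.7
G1 X7.4 Y22.6
G1 X4.3 Y15.0
G1 X7.4 Y7.4
G1 X15.0 Y4.3
G1 X22.6 Y7.4
G1 X25.7 Y15.0
; layer 3
G0 Z9.4
G0 X23.6 Y15.0
G1 X21.1 Y21.1
G1 X15.0 Y23.6
G1 X8.9 Y21.1
G1 X6.4 Y15.0
G1 X8.9 Y8.9
G1 X15.0 Y6.4
G1 X21.1 Y8.9
G1 X23.6 Y15.0
; layer 4
G0 Z12.6
G0 X21.4 Y15.0
G1 X19.5 Y19.5
G1 X15.0 Y21.4
G1 X10.5 Y19.5
G1 X8.6 Y15.0
G1 X10.5 Y10.5
G1 X15.0 Y8.6
G1 X19.5 Y10.5
G1 X21.4 Y15.0
; layer 5
G0 Z15.7
G0 X19.3 Y15.0
G1 X18.0 Y18.0
G1 X15.0 Y19.3
G1 X12.0 Y18.0
G1 X10.7 Y15.0
G1 X12.0 Y12.0
G1 X15.0 Y10.7
G1 X18.0 Y12.0
G1 X19.3 Y15.0
; layer 6
G0 Z18.9
G0 X17.1 Y15.0
G1 X16.5 Y16.5
G1 X15.0 Y17.1
G1 X13.5 Y16.5
G1 X12.9 Y15.0
G1 X13.5 Y13.5
G1 X15.0 Y12.9
G1 X16.5 Y13.5
G1 X17.1 Y15.0
M2 ; end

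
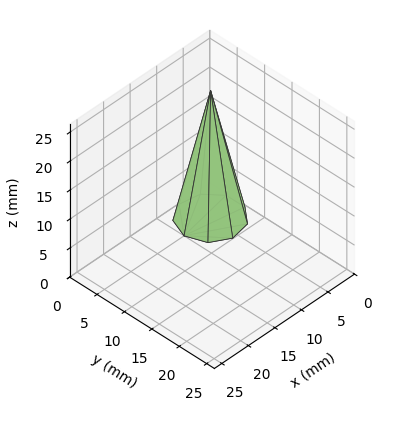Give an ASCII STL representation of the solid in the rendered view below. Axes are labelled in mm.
Reading the render: the shape is a regular 9-sided pyramid, base circumscribed radius ≈ 5 mm, apex at z ≈ 22 mm (dimensions read to the nearest mm from the axis ticks). For the STL, each face is triangulated and given an outward normal.

solid part
  facet normal 0.0000 0.0000 -1.0000
    outer loop
      vertex 5.9 9.9 0.0
      vertex 8.8 8.2 0.0
      vertex 10.0 5.0 0.0
    endloop
  endfacet
  facet normal 0.0000 0.0000 -1.0000
    outer loop
      vertex 2.5 9.3 0.0
      vertex 5.9 9.9 0.0
      vertex 10.0 5.0 0.0
    endloop
  endfacet
  facet normal 0.0000 0.0000 -1.0000
    outer loop
      vertex 0.3 6.7 0.0
      vertex 2.5 9.3 0.0
      vertex 10.0 5.0 0.0
    endloop
  endfacet
  facet normal 0.0000 0.0000 -1.0000
    outer loop
      vertex 0.3 3.3 0.0
      vertex 0.3 6.7 0.0
      vertex 10.0 5.0 0.0
    endloop
  endfacet
  facet normal 0.0000 0.0000 -1.0000
    outer loop
      vertex 2.5 0.7 0.0
      vertex 0.3 3.3 0.0
      vertex 10.0 5.0 0.0
    endloop
  endfacet
  facet normal 0.0000 0.0000 -1.0000
    outer loop
      vertex 5.9 0.1 0.0
      vertex 2.5 0.7 0.0
      vertex 10.0 5.0 0.0
    endloop
  endfacet
  facet normal 0.0000 0.0000 -1.0000
    outer loop
      vertex 8.8 1.8 0.0
      vertex 5.9 0.1 0.0
      vertex 10.0 5.0 0.0
    endloop
  endfacet
  facet normal 0.9158 0.3434 0.2081
    outer loop
      vertex 10.0 5.0 0.0
      vertex 8.8 8.2 0.0
      vertex 5.0 5.0 22.0
    endloop
  endfacet
  facet normal 0.4946 0.8438 0.2082
    outer loop
      vertex 8.8 8.2 0.0
      vertex 5.9 9.9 0.0
      vertex 5.0 5.0 22.0
    endloop
  endfacet
  facet normal -0.1700 0.9633 0.2076
    outer loop
      vertex 5.9 9.9 0.0
      vertex 2.5 9.3 0.0
      vertex 5.0 5.0 22.0
    endloop
  endfacet
  facet normal -0.7466 0.6318 0.2083
    outer loop
      vertex 2.5 9.3 0.0
      vertex 0.3 6.7 0.0
      vertex 5.0 5.0 22.0
    endloop
  endfacet
  facet normal -0.9779 0.0000 0.2089
    outer loop
      vertex 0.3 6.7 0.0
      vertex 0.3 3.3 0.0
      vertex 5.0 5.0 22.0
    endloop
  endfacet
  facet normal -0.7466 -0.6318 0.2083
    outer loop
      vertex 0.3 3.3 0.0
      vertex 2.5 0.7 0.0
      vertex 5.0 5.0 22.0
    endloop
  endfacet
  facet normal -0.1700 -0.9633 0.2076
    outer loop
      vertex 2.5 0.7 0.0
      vertex 5.9 0.1 0.0
      vertex 5.0 5.0 22.0
    endloop
  endfacet
  facet normal 0.4946 -0.8438 0.2082
    outer loop
      vertex 5.9 0.1 0.0
      vertex 8.8 1.8 0.0
      vertex 5.0 5.0 22.0
    endloop
  endfacet
  facet normal 0.9158 -0.3434 0.2081
    outer loop
      vertex 8.8 1.8 0.0
      vertex 10.0 5.0 0.0
      vertex 5.0 5.0 22.0
    endloop
  endfacet
endsolid part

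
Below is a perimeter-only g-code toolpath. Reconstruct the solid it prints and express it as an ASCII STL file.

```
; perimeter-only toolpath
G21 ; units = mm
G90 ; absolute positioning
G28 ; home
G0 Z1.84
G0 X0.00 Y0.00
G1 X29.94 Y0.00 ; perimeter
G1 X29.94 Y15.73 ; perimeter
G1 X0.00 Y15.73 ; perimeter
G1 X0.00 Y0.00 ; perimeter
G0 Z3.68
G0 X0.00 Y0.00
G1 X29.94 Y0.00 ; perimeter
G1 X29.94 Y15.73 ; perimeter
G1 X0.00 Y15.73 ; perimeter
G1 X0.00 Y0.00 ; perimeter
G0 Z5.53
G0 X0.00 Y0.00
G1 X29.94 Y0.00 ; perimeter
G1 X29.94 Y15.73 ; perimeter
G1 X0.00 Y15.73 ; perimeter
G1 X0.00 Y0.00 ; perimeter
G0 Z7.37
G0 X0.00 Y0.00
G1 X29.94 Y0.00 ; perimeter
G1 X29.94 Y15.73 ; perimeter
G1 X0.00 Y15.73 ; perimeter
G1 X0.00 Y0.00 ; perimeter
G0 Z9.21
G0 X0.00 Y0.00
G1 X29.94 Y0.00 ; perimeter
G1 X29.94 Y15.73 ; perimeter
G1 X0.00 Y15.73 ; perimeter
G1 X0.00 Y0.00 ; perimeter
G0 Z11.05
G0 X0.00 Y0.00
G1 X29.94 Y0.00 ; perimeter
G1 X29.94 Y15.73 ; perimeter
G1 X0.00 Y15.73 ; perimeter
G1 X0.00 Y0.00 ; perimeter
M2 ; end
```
solid part
  facet normal 0.0000 0.0000 -1.0000
    outer loop
      vertex 29.94 15.73 0.00
      vertex 29.94 0.00 0.00
      vertex 0.00 0.00 0.00
    endloop
  endfacet
  facet normal 0.0000 0.0000 -1.0000
    outer loop
      vertex 0.00 15.73 0.00
      vertex 29.94 15.73 0.00
      vertex 0.00 0.00 0.00
    endloop
  endfacet
  facet normal 0.0000 0.0000 1.0000
    outer loop
      vertex 0.00 0.00 11.05
      vertex 29.94 0.00 11.05
      vertex 29.94 15.73 11.05
    endloop
  endfacet
  facet normal 0.0000 0.0000 1.0000
    outer loop
      vertex 0.00 0.00 11.05
      vertex 29.94 15.73 11.05
      vertex 0.00 15.73 11.05
    endloop
  endfacet
  facet normal 0.0000 -1.0000 0.0000
    outer loop
      vertex 0.00 0.00 0.00
      vertex 29.94 0.00 0.00
      vertex 29.94 0.00 11.05
    endloop
  endfacet
  facet normal 0.0000 -1.0000 0.0000
    outer loop
      vertex 0.00 0.00 0.00
      vertex 29.94 0.00 11.05
      vertex 0.00 0.00 11.05
    endloop
  endfacet
  facet normal 0.0000 1.0000 0.0000
    outer loop
      vertex 29.94 15.73 11.05
      vertex 29.94 15.73 0.00
      vertex 0.00 15.73 0.00
    endloop
  endfacet
  facet normal 0.0000 1.0000 0.0000
    outer loop
      vertex 0.00 15.73 11.05
      vertex 29.94 15.73 11.05
      vertex 0.00 15.73 0.00
    endloop
  endfacet
  facet normal -1.0000 0.0000 0.0000
    outer loop
      vertex 0.00 15.73 11.05
      vertex 0.00 15.73 0.00
      vertex 0.00 0.00 0.00
    endloop
  endfacet
  facet normal -1.0000 0.0000 0.0000
    outer loop
      vertex 0.00 0.00 11.05
      vertex 0.00 15.73 11.05
      vertex 0.00 0.00 0.00
    endloop
  endfacet
  facet normal 1.0000 0.0000 0.0000
    outer loop
      vertex 29.94 0.00 0.00
      vertex 29.94 15.73 0.00
      vertex 29.94 15.73 11.05
    endloop
  endfacet
  facet normal 1.0000 0.0000 0.0000
    outer loop
      vertex 29.94 0.00 0.00
      vertex 29.94 15.73 11.05
      vertex 29.94 0.00 11.05
    endloop
  endfacet
endsolid part

The G0 Z moves step by Δz≈1.84 mm. Every layer's G1 loop is the same polygon, so the solid is a straight extrusion of it from z=0 to z≈11.1. Closing with flat bottom and top caps and triangulating gives 12 facets — a rectangular box, roughly 29.9 × 15.7 mm footprint and 11.1 mm tall.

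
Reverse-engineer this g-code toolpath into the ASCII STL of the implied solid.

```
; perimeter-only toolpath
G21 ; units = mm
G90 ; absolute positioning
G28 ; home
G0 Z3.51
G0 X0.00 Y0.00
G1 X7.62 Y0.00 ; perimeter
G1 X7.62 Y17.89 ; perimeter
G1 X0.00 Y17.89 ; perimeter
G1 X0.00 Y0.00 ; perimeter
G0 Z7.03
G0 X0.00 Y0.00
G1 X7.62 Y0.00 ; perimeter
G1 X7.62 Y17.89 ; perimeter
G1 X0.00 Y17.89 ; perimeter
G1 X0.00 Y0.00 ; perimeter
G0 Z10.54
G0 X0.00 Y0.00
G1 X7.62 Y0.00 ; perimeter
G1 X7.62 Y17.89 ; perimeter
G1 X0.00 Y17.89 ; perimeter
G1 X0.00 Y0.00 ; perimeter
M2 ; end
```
solid part
  facet normal 0.0000 0.0000 -1.0000
    outer loop
      vertex 7.62 17.89 0.00
      vertex 7.62 0.00 0.00
      vertex 0.00 0.00 0.00
    endloop
  endfacet
  facet normal 0.0000 0.0000 -1.0000
    outer loop
      vertex 0.00 17.89 0.00
      vertex 7.62 17.89 0.00
      vertex 0.00 0.00 0.00
    endloop
  endfacet
  facet normal 0.0000 0.0000 1.0000
    outer loop
      vertex 0.00 0.00 10.54
      vertex 7.62 0.00 10.54
      vertex 7.62 17.89 10.54
    endloop
  endfacet
  facet normal 0.0000 0.0000 1.0000
    outer loop
      vertex 0.00 0.00 10.54
      vertex 7.62 17.89 10.54
      vertex 0.00 17.89 10.54
    endloop
  endfacet
  facet normal 0.0000 -1.0000 0.0000
    outer loop
      vertex 0.00 0.00 0.00
      vertex 7.62 0.00 0.00
      vertex 7.62 0.00 10.54
    endloop
  endfacet
  facet normal 0.0000 -1.0000 0.0000
    outer loop
      vertex 0.00 0.00 0.00
      vertex 7.62 0.00 10.54
      vertex 0.00 0.00 10.54
    endloop
  endfacet
  facet normal 0.0000 1.0000 0.0000
    outer loop
      vertex 7.62 17.89 10.54
      vertex 7.62 17.89 0.00
      vertex 0.00 17.89 0.00
    endloop
  endfacet
  facet normal 0.0000 1.0000 0.0000
    outer loop
      vertex 0.00 17.89 10.54
      vertex 7.62 17.89 10.54
      vertex 0.00 17.89 0.00
    endloop
  endfacet
  facet normal -1.0000 0.0000 0.0000
    outer loop
      vertex 0.00 17.89 10.54
      vertex 0.00 17.89 0.00
      vertex 0.00 0.00 0.00
    endloop
  endfacet
  facet normal -1.0000 0.0000 0.0000
    outer loop
      vertex 0.00 0.00 10.54
      vertex 0.00 17.89 10.54
      vertex 0.00 0.00 0.00
    endloop
  endfacet
  facet normal 1.0000 0.0000 0.0000
    outer loop
      vertex 7.62 0.00 0.00
      vertex 7.62 17.89 0.00
      vertex 7.62 17.89 10.54
    endloop
  endfacet
  facet normal 1.0000 0.0000 0.0000
    outer loop
      vertex 7.62 0.00 0.00
      vertex 7.62 17.89 10.54
      vertex 7.62 0.00 10.54
    endloop
  endfacet
endsolid part

The G0 Z moves step by Δz≈3.51 mm. Every layer's G1 loop is the same polygon, so the solid is a straight extrusion of it from z=0 to z≈10.5. Closing with flat bottom and top caps and triangulating gives 12 facets — a rectangular box, roughly 7.62 × 17.9 mm footprint and 10.5 mm tall.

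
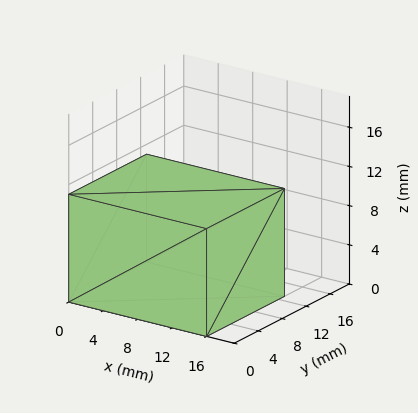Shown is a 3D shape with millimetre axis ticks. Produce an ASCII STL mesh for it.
Reading the render: the shape is a rectangular box, roughly 16 × 13 mm footprint and 11 mm tall (dimensions read to the nearest mm from the axis ticks). For the STL, each face is triangulated and given an outward normal.

solid part
  facet normal 0.0000 0.0000 -1.0000
    outer loop
      vertex 16.00 13.00 0.00
      vertex 16.00 0.00 0.00
      vertex 0.00 0.00 0.00
    endloop
  endfacet
  facet normal 0.0000 0.0000 -1.0000
    outer loop
      vertex 0.00 13.00 0.00
      vertex 16.00 13.00 0.00
      vertex 0.00 0.00 0.00
    endloop
  endfacet
  facet normal 0.0000 0.0000 1.0000
    outer loop
      vertex 0.00 0.00 11.00
      vertex 16.00 0.00 11.00
      vertex 16.00 13.00 11.00
    endloop
  endfacet
  facet normal 0.0000 0.0000 1.0000
    outer loop
      vertex 0.00 0.00 11.00
      vertex 16.00 13.00 11.00
      vertex 0.00 13.00 11.00
    endloop
  endfacet
  facet normal 0.0000 -1.0000 0.0000
    outer loop
      vertex 0.00 0.00 0.00
      vertex 16.00 0.00 0.00
      vertex 16.00 0.00 11.00
    endloop
  endfacet
  facet normal 0.0000 -1.0000 0.0000
    outer loop
      vertex 0.00 0.00 0.00
      vertex 16.00 0.00 11.00
      vertex 0.00 0.00 11.00
    endloop
  endfacet
  facet normal 0.0000 1.0000 0.0000
    outer loop
      vertex 16.00 13.00 11.00
      vertex 16.00 13.00 0.00
      vertex 0.00 13.00 0.00
    endloop
  endfacet
  facet normal 0.0000 1.0000 0.0000
    outer loop
      vertex 0.00 13.00 11.00
      vertex 16.00 13.00 11.00
      vertex 0.00 13.00 0.00
    endloop
  endfacet
  facet normal -1.0000 0.0000 0.0000
    outer loop
      vertex 0.00 13.00 11.00
      vertex 0.00 13.00 0.00
      vertex 0.00 0.00 0.00
    endloop
  endfacet
  facet normal -1.0000 0.0000 0.0000
    outer loop
      vertex 0.00 0.00 11.00
      vertex 0.00 13.00 11.00
      vertex 0.00 0.00 0.00
    endloop
  endfacet
  facet normal 1.0000 0.0000 0.0000
    outer loop
      vertex 16.00 0.00 0.00
      vertex 16.00 13.00 0.00
      vertex 16.00 13.00 11.00
    endloop
  endfacet
  facet normal 1.0000 0.0000 0.0000
    outer loop
      vertex 16.00 0.00 0.00
      vertex 16.00 13.00 11.00
      vertex 16.00 0.00 11.00
    endloop
  endfacet
endsolid part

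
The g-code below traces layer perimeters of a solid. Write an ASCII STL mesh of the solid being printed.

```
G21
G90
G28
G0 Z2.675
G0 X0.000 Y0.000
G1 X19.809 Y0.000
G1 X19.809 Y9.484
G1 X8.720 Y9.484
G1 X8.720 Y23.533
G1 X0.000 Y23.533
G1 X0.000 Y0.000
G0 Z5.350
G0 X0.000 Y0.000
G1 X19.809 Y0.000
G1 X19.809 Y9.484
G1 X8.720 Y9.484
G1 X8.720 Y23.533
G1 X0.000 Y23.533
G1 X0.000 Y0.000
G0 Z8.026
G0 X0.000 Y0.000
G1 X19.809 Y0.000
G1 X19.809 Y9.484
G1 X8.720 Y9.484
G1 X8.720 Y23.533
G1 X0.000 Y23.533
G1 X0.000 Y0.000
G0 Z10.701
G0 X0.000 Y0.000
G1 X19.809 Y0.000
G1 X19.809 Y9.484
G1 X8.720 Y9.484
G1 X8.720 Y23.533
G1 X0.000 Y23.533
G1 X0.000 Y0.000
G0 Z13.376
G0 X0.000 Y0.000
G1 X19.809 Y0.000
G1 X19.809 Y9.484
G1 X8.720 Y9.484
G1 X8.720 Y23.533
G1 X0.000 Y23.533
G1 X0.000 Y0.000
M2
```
solid part
  facet normal 0.0000 0.0000 -1.0000
    outer loop
      vertex 19.809 9.484 0.000
      vertex 19.809 0.000 0.000
      vertex 0.000 0.000 0.000
    endloop
  endfacet
  facet normal 0.0000 0.0000 -1.0000
    outer loop
      vertex 8.720 9.484 0.000
      vertex 19.809 9.484 0.000
      vertex 0.000 0.000 0.000
    endloop
  endfacet
  facet normal 0.0000 0.0000 -1.0000
    outer loop
      vertex 8.720 23.533 0.000
      vertex 8.720 9.484 0.000
      vertex 0.000 0.000 0.000
    endloop
  endfacet
  facet normal 0.0000 0.0000 -1.0000
    outer loop
      vertex 0.000 23.533 0.000
      vertex 8.720 23.533 0.000
      vertex 0.000 0.000 0.000
    endloop
  endfacet
  facet normal 0.0000 0.0000 1.0000
    outer loop
      vertex 0.000 0.000 13.376
      vertex 19.809 0.000 13.376
      vertex 19.809 9.484 13.376
    endloop
  endfacet
  facet normal 0.0000 0.0000 1.0000
    outer loop
      vertex 0.000 0.000 13.376
      vertex 19.809 9.484 13.376
      vertex 8.720 9.484 13.376
    endloop
  endfacet
  facet normal 0.0000 0.0000 1.0000
    outer loop
      vertex 0.000 0.000 13.376
      vertex 8.720 9.484 13.376
      vertex 8.720 23.533 13.376
    endloop
  endfacet
  facet normal 0.0000 0.0000 1.0000
    outer loop
      vertex 0.000 0.000 13.376
      vertex 8.720 23.533 13.376
      vertex 0.000 23.533 13.376
    endloop
  endfacet
  facet normal 0.0000 -1.0000 0.0000
    outer loop
      vertex 0.000 0.000 0.000
      vertex 19.809 0.000 0.000
      vertex 19.809 0.000 13.376
    endloop
  endfacet
  facet normal 0.0000 -1.0000 0.0000
    outer loop
      vertex 0.000 0.000 0.000
      vertex 19.809 0.000 13.376
      vertex 0.000 0.000 13.376
    endloop
  endfacet
  facet normal 1.0000 0.0000 0.0000
    outer loop
      vertex 19.809 0.000 0.000
      vertex 19.809 9.484 0.000
      vertex 19.809 9.484 13.376
    endloop
  endfacet
  facet normal 1.0000 0.0000 0.0000
    outer loop
      vertex 19.809 0.000 0.000
      vertex 19.809 9.484 13.376
      vertex 19.809 0.000 13.376
    endloop
  endfacet
  facet normal 0.0000 1.0000 0.0000
    outer loop
      vertex 19.809 9.484 0.000
      vertex 8.720 9.484 0.000
      vertex 8.720 9.484 13.376
    endloop
  endfacet
  facet normal 0.0000 1.0000 0.0000
    outer loop
      vertex 19.809 9.484 0.000
      vertex 8.720 9.484 13.376
      vertex 19.809 9.484 13.376
    endloop
  endfacet
  facet normal 1.0000 0.0000 0.0000
    outer loop
      vertex 8.720 9.484 0.000
      vertex 8.720 23.533 0.000
      vertex 8.720 23.533 13.376
    endloop
  endfacet
  facet normal 1.0000 0.0000 0.0000
    outer loop
      vertex 8.720 9.484 0.000
      vertex 8.720 23.533 13.376
      vertex 8.720 9.484 13.376
    endloop
  endfacet
  facet normal 0.0000 1.0000 0.0000
    outer loop
      vertex 8.720 23.533 0.000
      vertex 0.000 23.533 0.000
      vertex 0.000 23.533 13.376
    endloop
  endfacet
  facet normal 0.0000 1.0000 0.0000
    outer loop
      vertex 8.720 23.533 0.000
      vertex 0.000 23.533 13.376
      vertex 8.720 23.533 13.376
    endloop
  endfacet
  facet normal -1.0000 0.0000 0.0000
    outer loop
      vertex 0.000 23.533 0.000
      vertex 0.000 0.000 0.000
      vertex 0.000 0.000 13.376
    endloop
  endfacet
  facet normal -1.0000 0.0000 0.0000
    outer loop
      vertex 0.000 23.533 0.000
      vertex 0.000 0.000 13.376
      vertex 0.000 23.533 13.376
    endloop
  endfacet
endsolid part

The G0 Z moves step by Δz≈2.675 mm. Every layer's G1 loop is the same polygon, so the solid is a straight extrusion of it from z=0 to z≈13.4. Closing with flat bottom and top caps and triangulating gives 20 facets — an L-shaped prism: outer 19.8 × 23.5 mm, arm thicknesses ≈ 9.48 mm (horizontal) and 8.72 mm (vertical), extruded 13.4 mm in z.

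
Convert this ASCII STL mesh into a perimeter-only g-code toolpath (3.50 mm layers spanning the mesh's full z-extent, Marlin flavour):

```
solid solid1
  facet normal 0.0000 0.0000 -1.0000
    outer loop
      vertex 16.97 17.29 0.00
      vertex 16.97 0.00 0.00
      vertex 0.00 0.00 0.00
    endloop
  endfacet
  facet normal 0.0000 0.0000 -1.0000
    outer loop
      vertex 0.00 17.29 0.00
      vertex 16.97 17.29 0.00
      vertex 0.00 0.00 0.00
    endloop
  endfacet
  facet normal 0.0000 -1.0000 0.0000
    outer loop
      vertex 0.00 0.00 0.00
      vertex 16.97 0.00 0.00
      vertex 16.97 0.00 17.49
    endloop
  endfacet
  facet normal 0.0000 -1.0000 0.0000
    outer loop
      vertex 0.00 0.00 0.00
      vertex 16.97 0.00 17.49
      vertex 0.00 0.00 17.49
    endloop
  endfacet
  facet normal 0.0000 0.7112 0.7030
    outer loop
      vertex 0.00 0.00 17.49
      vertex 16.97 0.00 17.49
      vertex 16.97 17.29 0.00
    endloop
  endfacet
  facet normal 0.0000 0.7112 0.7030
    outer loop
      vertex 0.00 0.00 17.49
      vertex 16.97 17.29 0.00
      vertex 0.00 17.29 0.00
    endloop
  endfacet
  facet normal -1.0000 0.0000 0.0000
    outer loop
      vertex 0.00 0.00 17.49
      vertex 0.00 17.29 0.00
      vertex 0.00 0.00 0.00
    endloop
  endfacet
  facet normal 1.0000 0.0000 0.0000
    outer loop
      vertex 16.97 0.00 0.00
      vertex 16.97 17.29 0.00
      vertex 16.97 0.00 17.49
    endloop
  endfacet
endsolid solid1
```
; perimeter-only toolpath
G21 ; units = mm
G90 ; absolute positioning
G28 ; home
; layer 1
G0 Z3.50
G0 X0.00 Y0.00
G1 X16.97 Y0.00
G1 X16.97 Y13.83
G1 X0.00 Y13.83
G1 X0.00 Y0.00
; layer 2
G0 Z7.00
G0 X0.00 Y0.00
G1 X16.97 Y0.00
G1 X16.97 Y10.37
G1 X0.00 Y10.37
G1 X0.00 Y0.00
; layer 3
G0 Z10.49
G0 X0.00 Y0.00
G1 X16.97 Y0.00
G1 X16.97 Y6.92
G1 X0.00 Y6.92
G1 X0.00 Y0.00
; layer 4
G0 Z13.99
G0 X0.00 Y0.00
G1 X16.97 Y0.00
G1 X16.97 Y3.46
G1 X0.00 Y3.46
G1 X0.00 Y0.00
M2 ; end

The solid is a wedge (ramp): 17 × 17.3 mm base, rising to 17.5 mm along the y=0 edge and sloping linearly to z=0 at y=17.3. Slicing at Δz = 3.50 mm — 5 equal slices spanning the solid's height, so layer i sits at z = i·h/5 — gives 4 non-empty perimeters. Each is a 4-segment closed polygon; G0 lifts to the layer z and rapids to the start vertex, then G1 traces the edges. The cross-section shrinks linearly with z (the slice at the apex is degenerate and omitted).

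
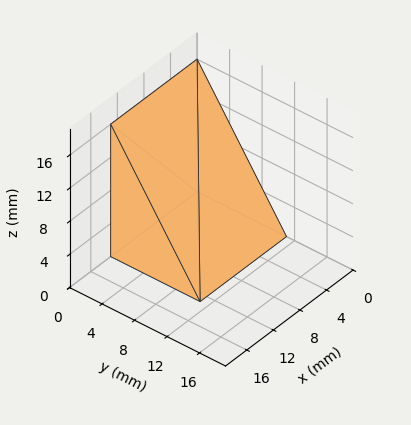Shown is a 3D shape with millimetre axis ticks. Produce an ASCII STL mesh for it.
Reading the render: the shape is a wedge (ramp): 13 × 11 mm base, rising to 16 mm along the y=0 edge and sloping linearly to z=0 at y=11 (dimensions read to the nearest mm from the axis ticks). For the STL, each face is triangulated and given an outward normal.

solid part
  facet normal 0.0000 0.0000 -1.0000
    outer loop
      vertex 13.0 11.0 0.0
      vertex 13.0 0.0 0.0
      vertex 0.0 0.0 0.0
    endloop
  endfacet
  facet normal 0.0000 0.0000 -1.0000
    outer loop
      vertex 0.0 11.0 0.0
      vertex 13.0 11.0 0.0
      vertex 0.0 0.0 0.0
    endloop
  endfacet
  facet normal 0.0000 -1.0000 0.0000
    outer loop
      vertex 0.0 0.0 0.0
      vertex 13.0 0.0 0.0
      vertex 13.0 0.0 16.0
    endloop
  endfacet
  facet normal 0.0000 -1.0000 0.0000
    outer loop
      vertex 0.0 0.0 0.0
      vertex 13.0 0.0 16.0
      vertex 0.0 0.0 16.0
    endloop
  endfacet
  facet normal 0.0000 0.8240 0.5665
    outer loop
      vertex 0.0 0.0 16.0
      vertex 13.0 0.0 16.0
      vertex 13.0 11.0 0.0
    endloop
  endfacet
  facet normal 0.0000 0.8240 0.5665
    outer loop
      vertex 0.0 0.0 16.0
      vertex 13.0 11.0 0.0
      vertex 0.0 11.0 0.0
    endloop
  endfacet
  facet normal -1.0000 0.0000 0.0000
    outer loop
      vertex 0.0 0.0 16.0
      vertex 0.0 11.0 0.0
      vertex 0.0 0.0 0.0
    endloop
  endfacet
  facet normal 1.0000 0.0000 0.0000
    outer loop
      vertex 13.0 0.0 0.0
      vertex 13.0 11.0 0.0
      vertex 13.0 0.0 16.0
    endloop
  endfacet
endsolid part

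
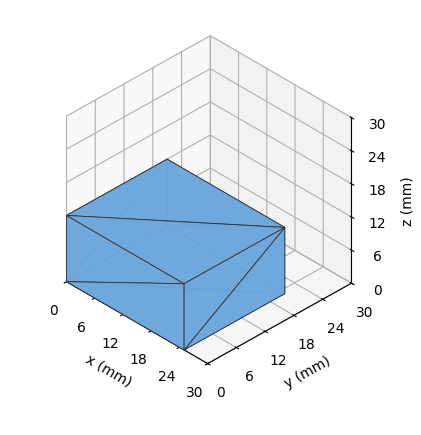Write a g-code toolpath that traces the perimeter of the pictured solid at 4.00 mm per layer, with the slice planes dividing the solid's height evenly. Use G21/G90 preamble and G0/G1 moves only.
Reading the render: the shape is a rectangular box, roughly 25 × 21 mm footprint and 12 mm tall (dimensions read to the nearest mm from the axis ticks). For the g-code, the solid's height is divided into equal slices at the stated Δz and each level perimeter traced with G1 moves after a G0 lift.

; perimeter-only toolpath
G21 ; units = mm
G90 ; absolute positioning
G28 ; home
; layer 1
G0 Z4.00
G0 X0.00 Y0.00
G1 X25.00 Y0.00
G1 X25.00 Y21.00
G1 X0.00 Y21.00
G1 X0.00 Y0.00
; layer 2
G0 Z8.00
G0 X0.00 Y0.00
G1 X25.00 Y0.00
G1 X25.00 Y21.00
G1 X0.00 Y21.00
G1 X0.00 Y0.00
; layer 3
G0 Z12.00
G0 X0.00 Y0.00
G1 X25.00 Y0.00
G1 X25.00 Y21.00
G1 X0.00 Y21.00
G1 X0.00 Y0.00
M2 ; end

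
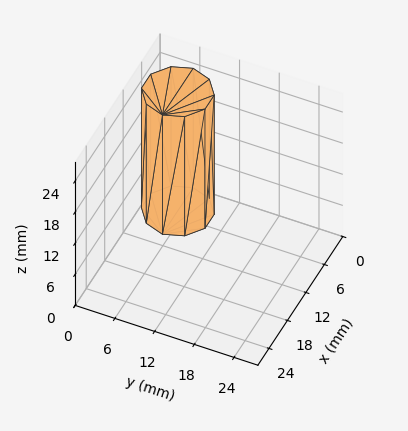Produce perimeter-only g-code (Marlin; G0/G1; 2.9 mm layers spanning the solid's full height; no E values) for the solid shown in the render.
Reading the render: the shape is a regular 10-sided prism (a cylinder approximated with 10 flat sides), circumscribed radius ≈ 5 mm, height ≈ 23 mm (dimensions read to the nearest mm from the axis ticks). For the g-code, the solid's height is divided into equal slices at the stated Δz and each level perimeter traced with G1 moves after a G0 lift.

; perimeter-only toolpath
G21 ; units = mm
G90 ; absolute positioning
G28 ; home
; layer 1
G0 Z2.9
G0 X10.0 Y5.0
G1 X9.0 Y7.9
G1 X6.5 Y9.8
G1 X3.5 Y9.8
G1 X1.0 Y7.9
G1 X0.0 Y5.0
G1 X1.0 Y2.1
G1 X3.5 Y0.2
G1 X6.5 Y0.2
G1 X9.0 Y2.1
G1 X10.0 Y5.0
; layer 2
G0 Z5.8
G0 X10.0 Y5.0
G1 X9.0 Y7.9
G1 X6.5 Y9.8
G1 X3.5 Y9.8
G1 X1.0 Y7.9
G1 X0.0 Y5.0
G1 X1.0 Y2.1
G1 X3.5 Y0.2
G1 X6.5 Y0.2
G1 X9.0 Y2.1
G1 X10.0 Y5.0
; layer 3
G0 Z8.6
G0 X10.0 Y5.0
G1 X9.0 Y7.9
G1 X6.5 Y9.8
G1 X3.5 Y9.8
G1 X1.0 Y7.9
G1 X0.0 Y5.0
G1 X1.0 Y2.1
G1 X3.5 Y0.2
G1 X6.5 Y0.2
G1 X9.0 Y2.1
G1 X10.0 Y5.0
; layer 4
G0 Z11.5
G0 X10.0 Y5.0
G1 X9.0 Y7.9
G1 X6.5 Y9.8
G1 X3.5 Y9.8
G1 X1.0 Y7.9
G1 X0.0 Y5.0
G1 X1.0 Y2.1
G1 X3.5 Y0.2
G1 X6.5 Y0.2
G1 X9.0 Y2.1
G1 X10.0 Y5.0
; layer 5
G0 Z14.4
G0 X10.0 Y5.0
G1 X9.0 Y7.9
G1 X6.5 Y9.8
G1 X3.5 Y9.8
G1 X1.0 Y7.9
G1 X0.0 Y5.0
G1 X1.0 Y2.1
G1 X3.5 Y0.2
G1 X6.5 Y0.2
G1 X9.0 Y2.1
G1 X10.0 Y5.0
; layer 6
G0 Z17.2
G0 X10.0 Y5.0
G1 X9.0 Y7.9
G1 X6.5 Y9.8
G1 X3.5 Y9.8
G1 X1.0 Y7.9
G1 X0.0 Y5.0
G1 X1.0 Y2.1
G1 X3.5 Y0.2
G1 X6.5 Y0.2
G1 X9.0 Y2.1
G1 X10.0 Y5.0
; layer 7
G0 Z20.1
G0 X10.0 Y5.0
G1 X9.0 Y7.9
G1 X6.5 Y9.8
G1 X3.5 Y9.8
G1 X1.0 Y7.9
G1 X0.0 Y5.0
G1 X1.0 Y2.1
G1 X3.5 Y0.2
G1 X6.5 Y0.2
G1 X9.0 Y2.1
G1 X10.0 Y5.0
; layer 8
G0 Z23.0
G0 X10.0 Y5.0
G1 X9.0 Y7.9
G1 X6.5 Y9.8
G1 X3.5 Y9.8
G1 X1.0 Y7.9
G1 X0.0 Y5.0
G1 X1.0 Y2.1
G1 X3.5 Y0.2
G1 X6.5 Y0.2
G1 X9.0 Y2.1
G1 X10.0 Y5.0
M2 ; end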